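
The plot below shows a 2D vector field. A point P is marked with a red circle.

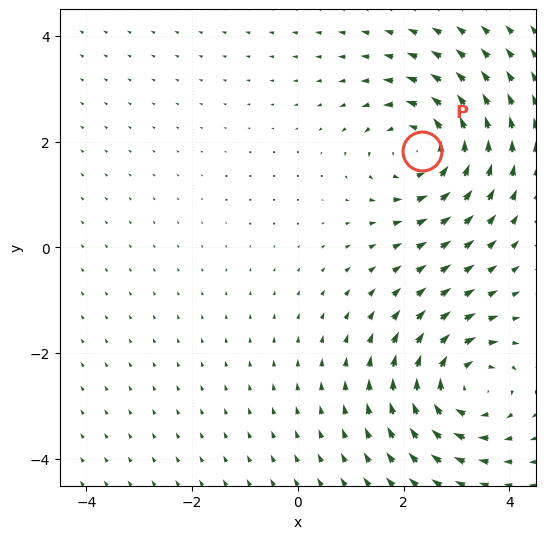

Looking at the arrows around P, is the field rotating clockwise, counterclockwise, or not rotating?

counterclockwise

Near P at (2.3, 1.8) the arrows circulate counterclockwise. The curl (z-component) there is about +5; positive curl means counterclockwise rotation.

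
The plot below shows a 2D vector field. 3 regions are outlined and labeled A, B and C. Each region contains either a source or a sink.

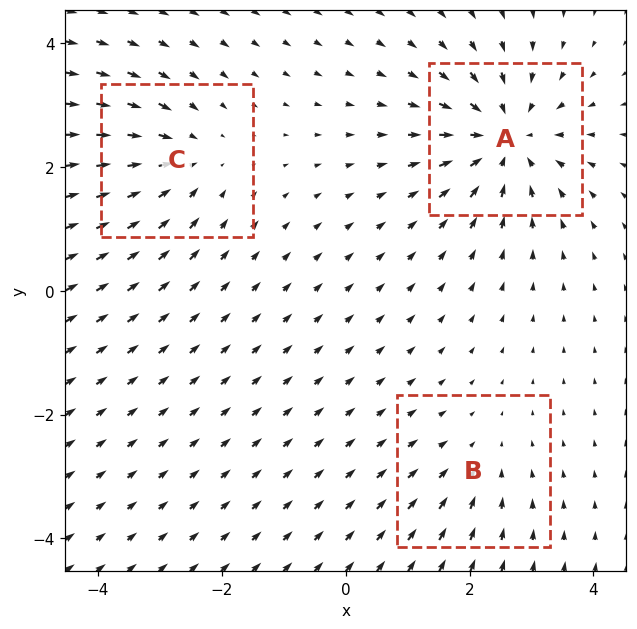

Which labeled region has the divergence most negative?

A

Divergence at each region's feature centre — A: about -5, B: about -2, C: about -3. Region A is most negative.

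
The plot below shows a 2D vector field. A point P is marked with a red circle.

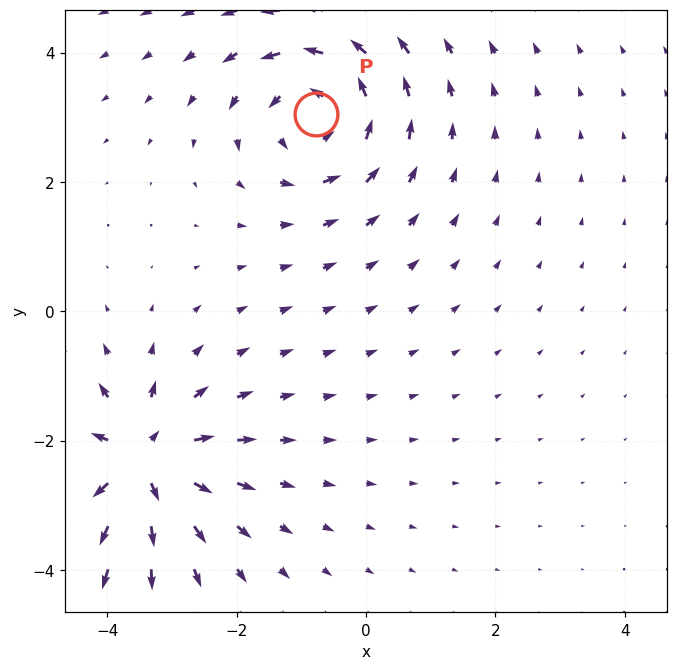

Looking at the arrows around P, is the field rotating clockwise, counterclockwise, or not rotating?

Near P at (-0.8, 3.0) the arrows circulate counterclockwise. The curl (z-component) there is about +5; positive curl means counterclockwise rotation.

counterclockwise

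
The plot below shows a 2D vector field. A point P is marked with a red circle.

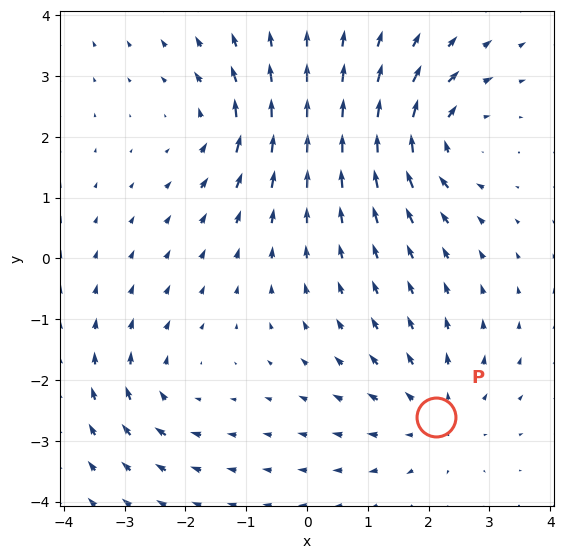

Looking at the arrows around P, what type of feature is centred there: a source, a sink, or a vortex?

At P (2.1, -2.6) the arrows spread outward. Divergence about +3, curl ≈0 — positive divergence with near-zero curl is a source.

source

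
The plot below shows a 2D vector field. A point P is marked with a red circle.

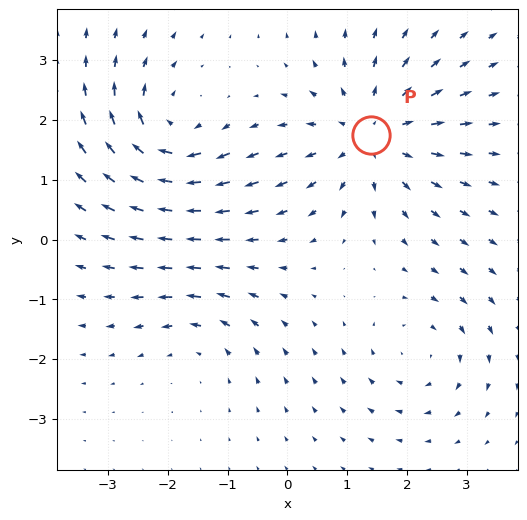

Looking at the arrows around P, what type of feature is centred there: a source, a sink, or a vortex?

source

At P (1.4, 1.8) the arrows spread outward. Divergence about +5, curl ≈0 — positive divergence with near-zero curl is a source.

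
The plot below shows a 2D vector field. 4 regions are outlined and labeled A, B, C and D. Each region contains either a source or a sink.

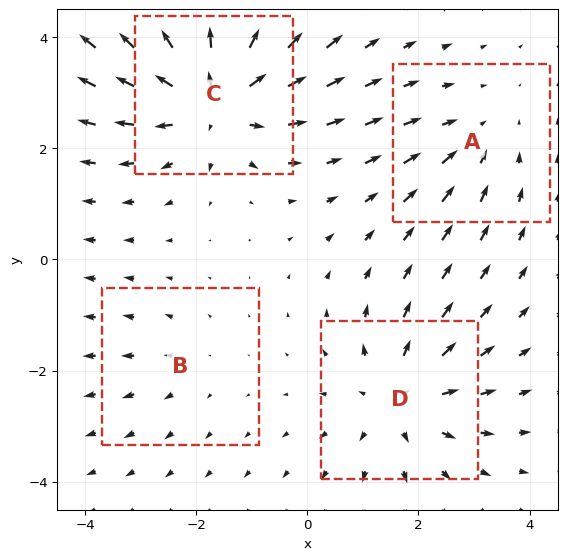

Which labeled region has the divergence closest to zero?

B

Divergence at each region's feature centre — A: about -3, B: about +2, C: about +6, D: about +4. Region B is closest to zero.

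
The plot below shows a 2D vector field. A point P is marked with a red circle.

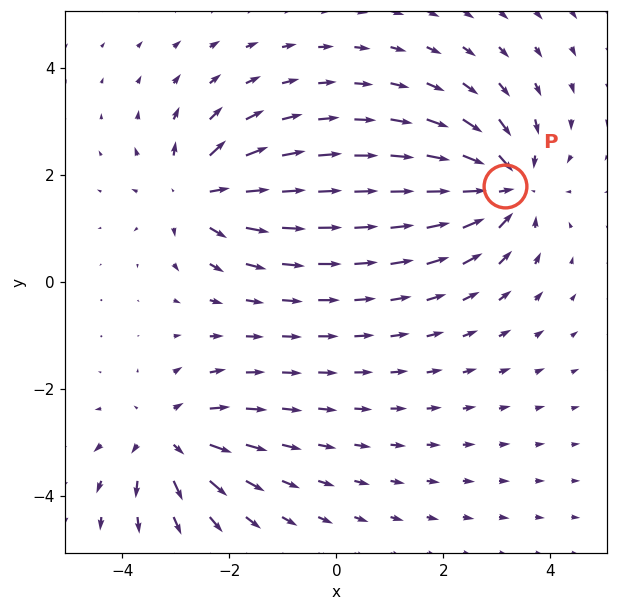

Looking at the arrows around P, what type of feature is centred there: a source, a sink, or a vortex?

At P (3.2, 1.8) the arrows converge inward. Divergence about -4, curl ≈0 — negative divergence with near-zero curl is a sink.

sink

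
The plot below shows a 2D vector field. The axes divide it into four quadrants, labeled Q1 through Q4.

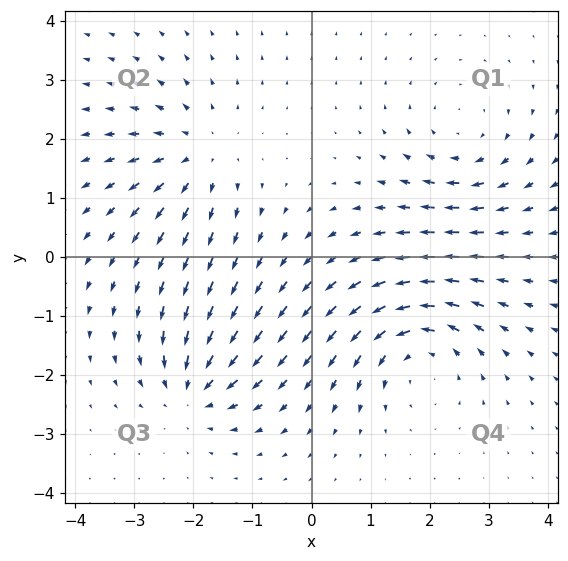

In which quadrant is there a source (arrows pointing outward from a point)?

The source sits at approximately (-1.9, 1.7), which lies in quadrant Q2. The divergence there is about +4, positive as expected for a source.

Q2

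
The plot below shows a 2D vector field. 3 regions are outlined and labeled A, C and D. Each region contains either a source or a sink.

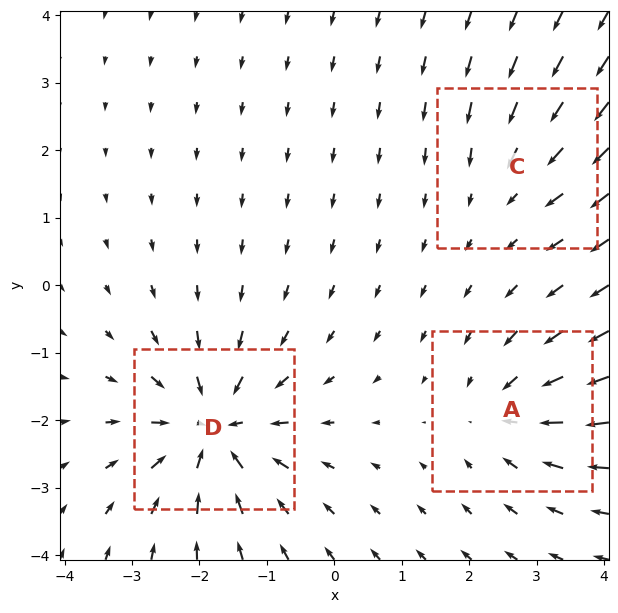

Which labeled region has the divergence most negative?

Divergence at each region's feature centre — A: about -4, C: about -2, D: about -6. Region D is most negative.

D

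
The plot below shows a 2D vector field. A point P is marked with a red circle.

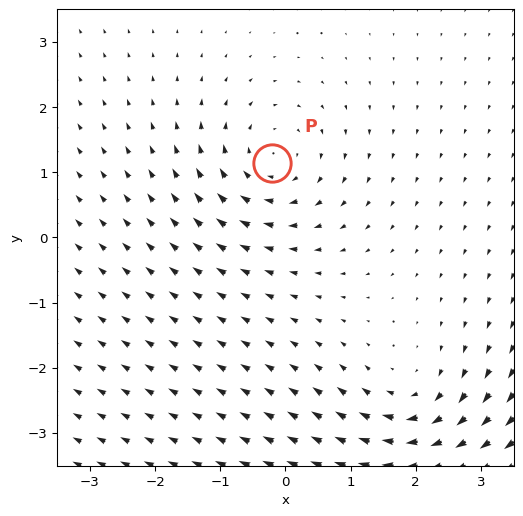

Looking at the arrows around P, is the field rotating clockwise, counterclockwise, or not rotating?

Near P at (-0.2, 1.1) the arrows circulate clockwise. The curl (z-component) there is about -4; negative curl means clockwise rotation.

clockwise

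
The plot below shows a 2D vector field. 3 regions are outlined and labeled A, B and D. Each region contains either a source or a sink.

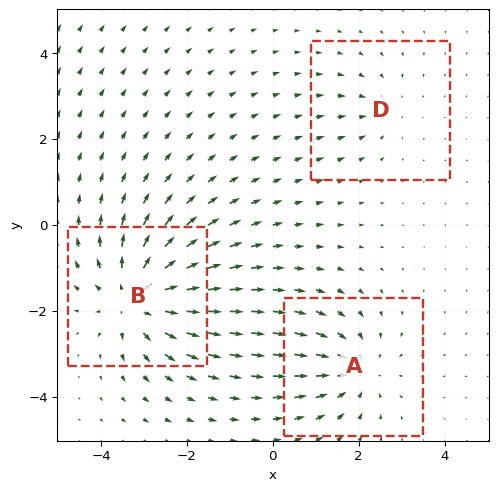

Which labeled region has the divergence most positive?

B

Divergence at each region's feature centre — A: about -3, B: about +5, D: about -2. Region B is most positive.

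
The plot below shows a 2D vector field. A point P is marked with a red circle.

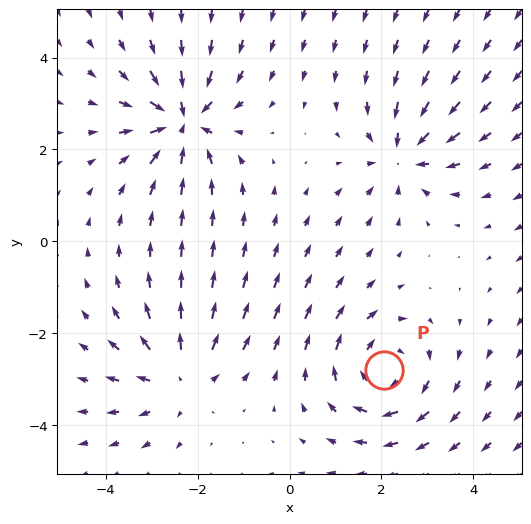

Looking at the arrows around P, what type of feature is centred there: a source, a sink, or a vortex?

At P (2.1, -2.8) the arrows circulate clockwise. Divergence ≈0, curl about -4 — near-zero divergence with nonzero curl is a vortex.

vortex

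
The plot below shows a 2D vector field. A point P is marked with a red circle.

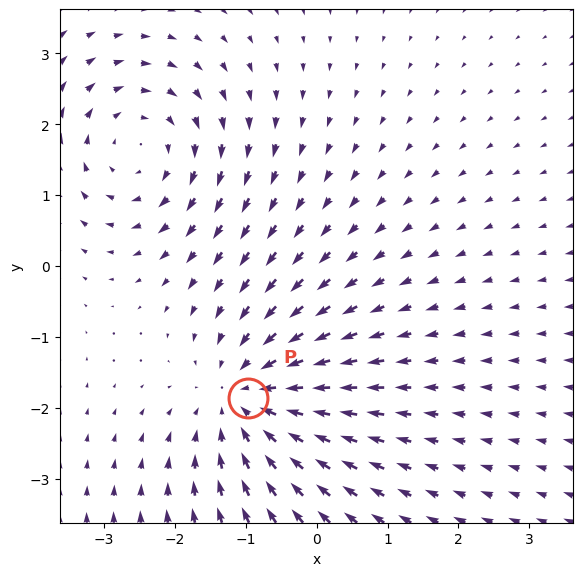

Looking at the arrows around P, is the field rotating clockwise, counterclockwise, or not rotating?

Near P at (-1.0, -1.9) the arrows show no circulation. The curl there is ≈0.

not rotating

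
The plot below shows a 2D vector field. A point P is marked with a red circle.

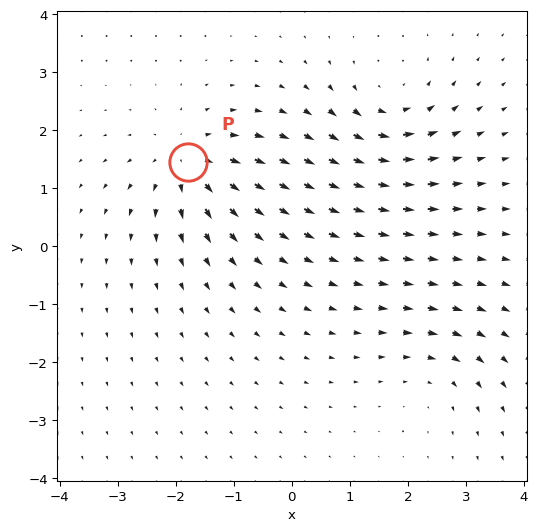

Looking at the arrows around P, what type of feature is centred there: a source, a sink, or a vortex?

source

At P (-1.8, 1.4) the arrows spread outward. Divergence about +6, curl ≈0 — positive divergence with near-zero curl is a source.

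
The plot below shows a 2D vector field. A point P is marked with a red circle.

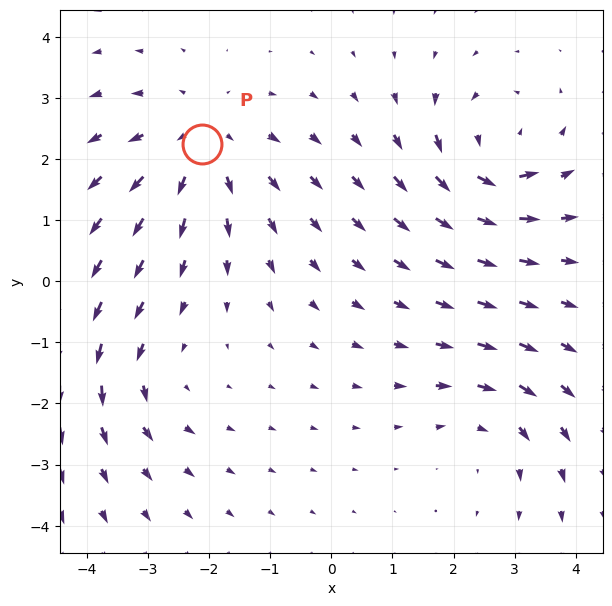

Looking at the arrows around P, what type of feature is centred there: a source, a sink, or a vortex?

source

At P (-2.1, 2.3) the arrows spread outward. Divergence about +4, curl ≈0 — positive divergence with near-zero curl is a source.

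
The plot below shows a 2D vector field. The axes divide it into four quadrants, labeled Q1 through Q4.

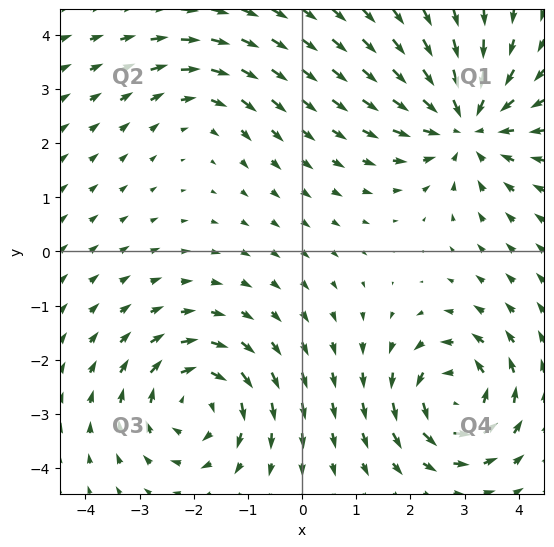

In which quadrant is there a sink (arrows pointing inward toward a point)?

The sink sits at approximately (3.0, 2.3), which lies in quadrant Q1. The divergence there is about -4, negative as expected for a sink.

Q1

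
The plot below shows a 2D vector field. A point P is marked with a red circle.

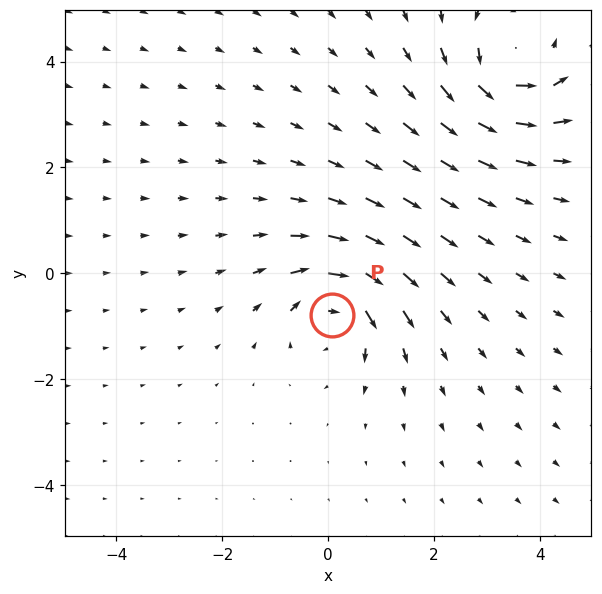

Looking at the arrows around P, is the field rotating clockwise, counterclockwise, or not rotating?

Near P at (0.1, -0.8) the arrows circulate clockwise. The curl (z-component) there is about -6; negative curl means clockwise rotation.

clockwise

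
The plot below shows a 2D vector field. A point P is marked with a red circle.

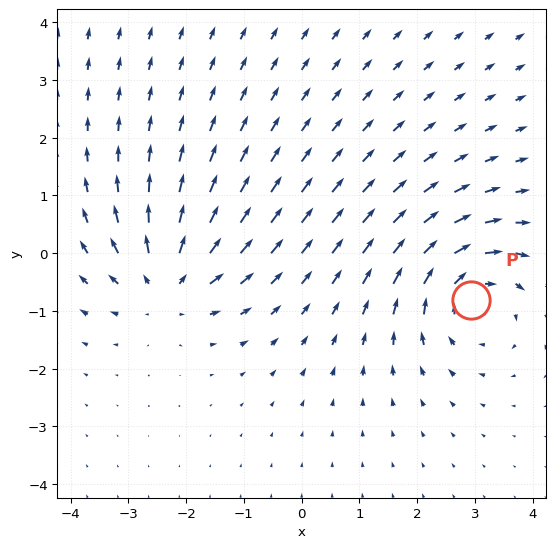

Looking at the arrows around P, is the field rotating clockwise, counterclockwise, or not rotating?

Near P at (2.9, -0.8) the arrows circulate clockwise. The curl (z-component) there is about -3; negative curl means clockwise rotation.

clockwise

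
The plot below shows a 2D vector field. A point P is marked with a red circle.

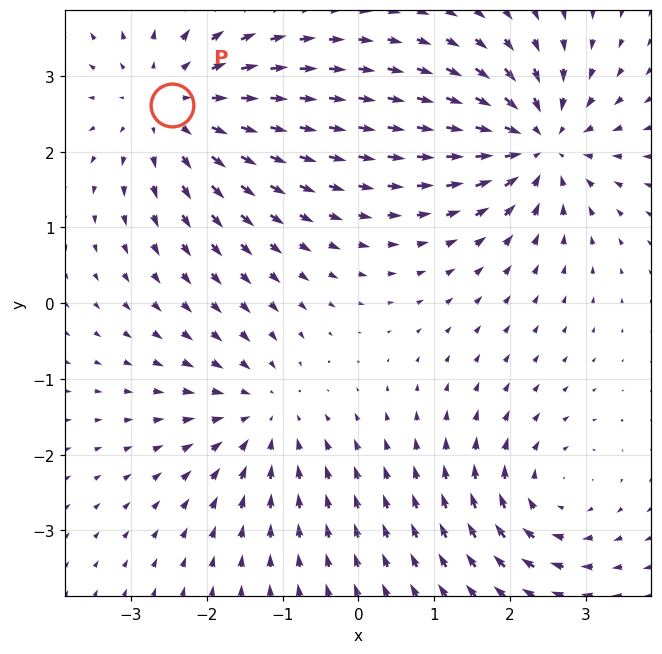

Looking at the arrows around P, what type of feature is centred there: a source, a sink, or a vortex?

At P (-2.5, 2.6) the arrows spread outward. Divergence about +4, curl ≈0 — positive divergence with near-zero curl is a source.

source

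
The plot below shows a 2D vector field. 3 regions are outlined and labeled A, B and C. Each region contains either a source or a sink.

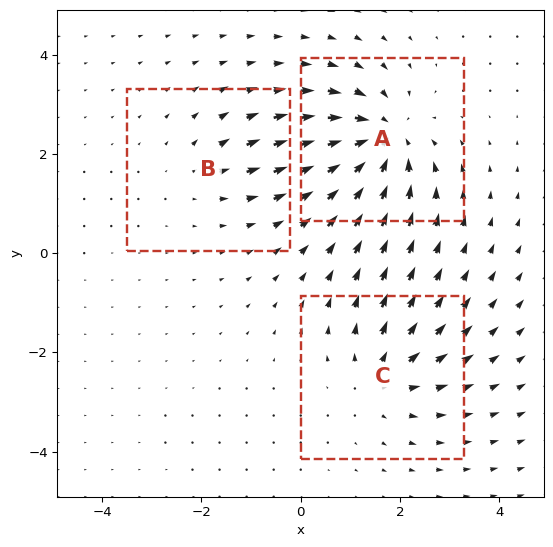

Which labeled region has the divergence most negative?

A

Divergence at each region's feature centre — A: about -5, B: about +2, C: about +4. Region A is most negative.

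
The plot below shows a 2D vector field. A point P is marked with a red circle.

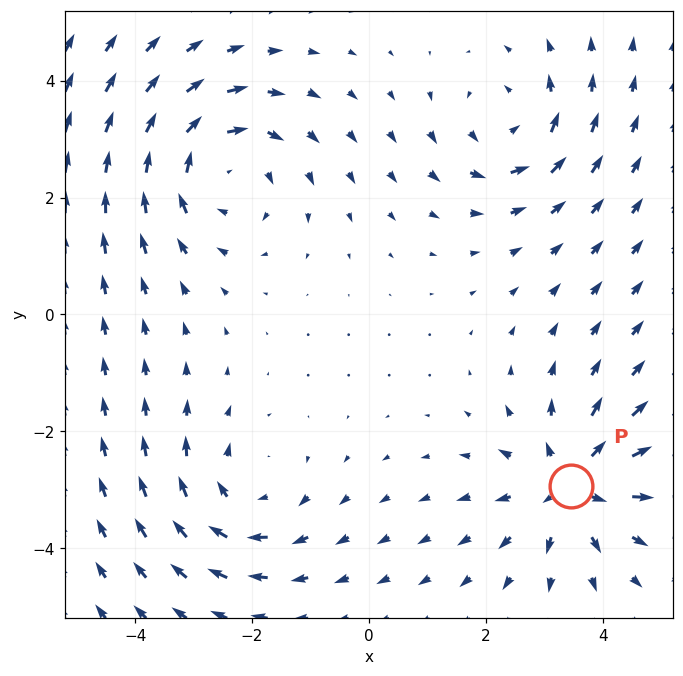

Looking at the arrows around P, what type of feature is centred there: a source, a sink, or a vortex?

At P (3.5, -2.9) the arrows spread outward. Divergence about +4, curl ≈0 — positive divergence with near-zero curl is a source.

source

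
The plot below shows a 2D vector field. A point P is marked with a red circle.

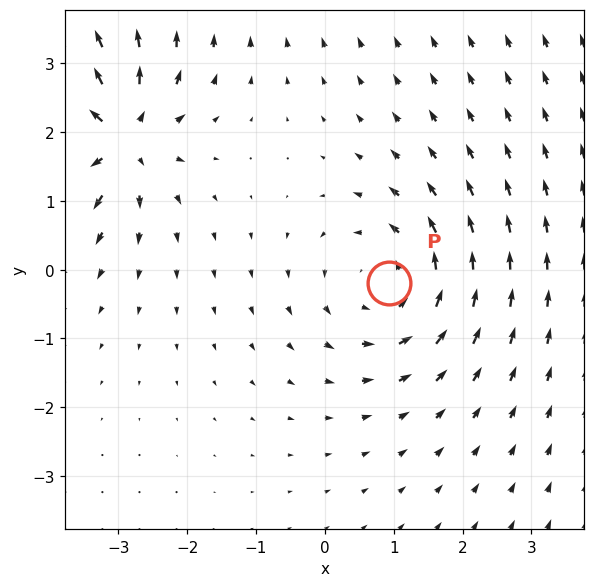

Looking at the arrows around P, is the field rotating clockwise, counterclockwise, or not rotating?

counterclockwise

Near P at (0.9, -0.2) the arrows circulate counterclockwise. The curl (z-component) there is about +3; positive curl means counterclockwise rotation.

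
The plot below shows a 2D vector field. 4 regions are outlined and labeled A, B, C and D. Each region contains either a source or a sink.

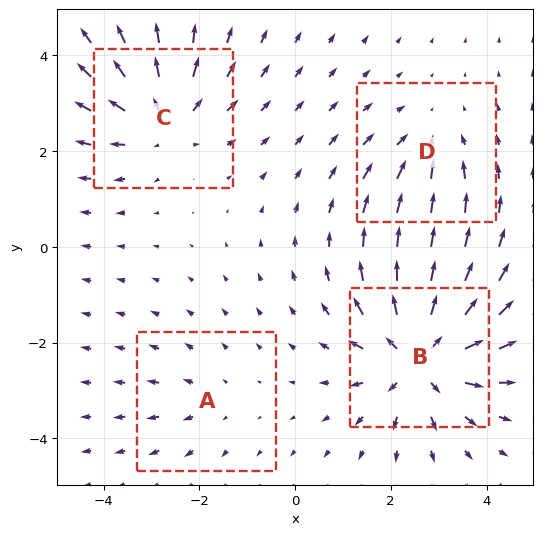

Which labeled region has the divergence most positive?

B

Divergence at each region's feature centre — A: about +2, B: about +7, C: about +5, D: about -3. Region B is most positive.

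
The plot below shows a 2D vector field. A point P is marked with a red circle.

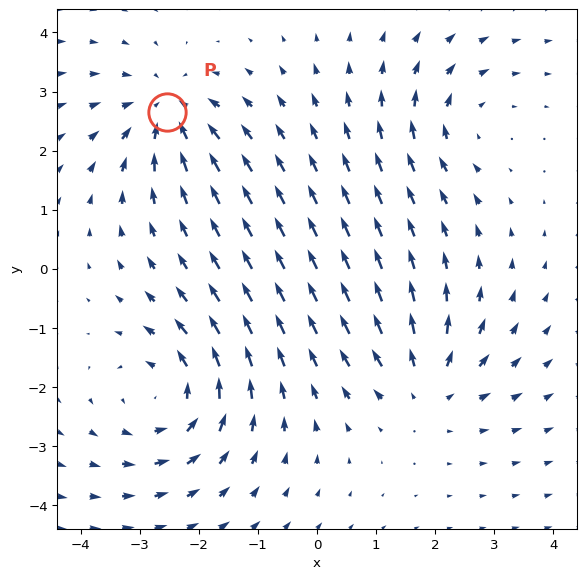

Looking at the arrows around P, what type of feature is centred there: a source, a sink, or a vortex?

sink

At P (-2.5, 2.7) the arrows converge inward. Divergence about -5, curl ≈0 — negative divergence with near-zero curl is a sink.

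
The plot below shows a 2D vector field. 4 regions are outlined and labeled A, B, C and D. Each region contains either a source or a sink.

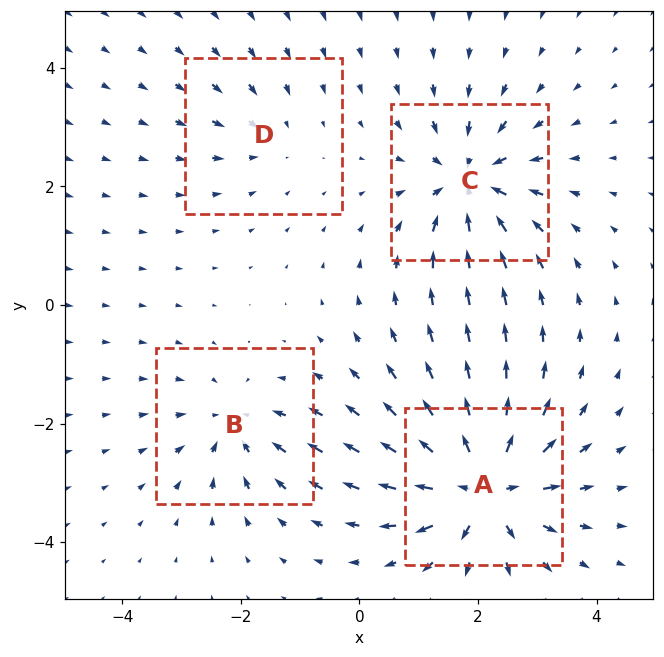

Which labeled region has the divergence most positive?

A

Divergence at each region's feature centre — A: about +8, B: about -4, C: about -6, D: about -3. Region A is most positive.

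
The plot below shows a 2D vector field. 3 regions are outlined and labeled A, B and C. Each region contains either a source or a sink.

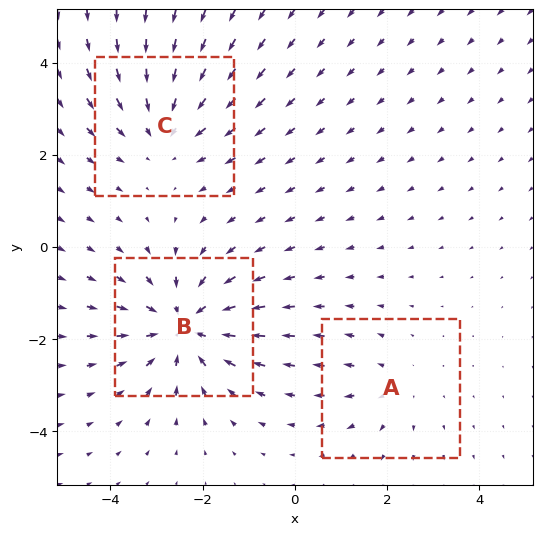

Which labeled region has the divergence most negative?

B

Divergence at each region's feature centre — A: about +2, B: about -4, C: about -3. Region B is most negative.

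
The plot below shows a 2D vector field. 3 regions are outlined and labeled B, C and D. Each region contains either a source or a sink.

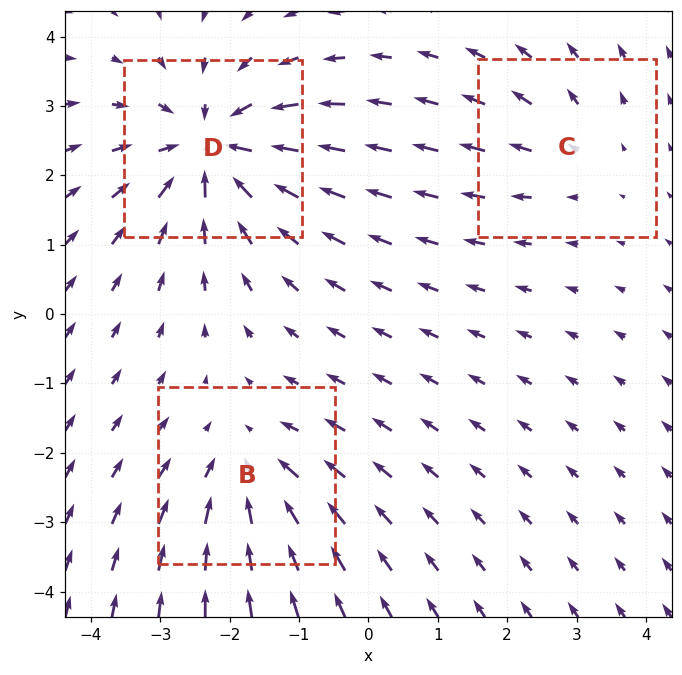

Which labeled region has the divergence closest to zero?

Divergence at each region's feature centre — B: about -3, C: about +2, D: about -5. Region C is closest to zero.

C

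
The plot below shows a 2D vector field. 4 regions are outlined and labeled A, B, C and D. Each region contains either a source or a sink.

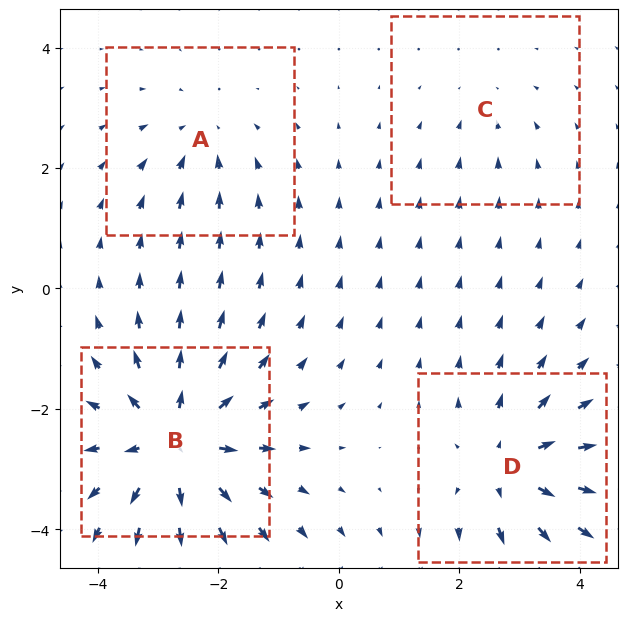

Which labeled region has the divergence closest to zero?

Divergence at each region's feature centre — A: about -3, B: about +7, C: about -2, D: about +5. Region C is closest to zero.

C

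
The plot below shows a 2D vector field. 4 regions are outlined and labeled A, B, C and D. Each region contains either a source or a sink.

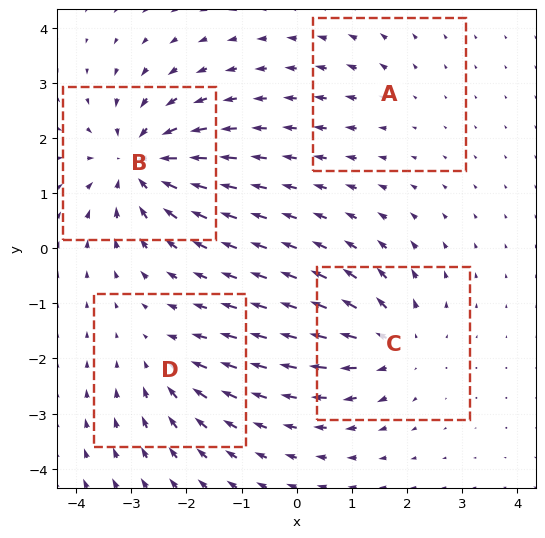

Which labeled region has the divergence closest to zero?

Divergence at each region's feature centre — A: about +2, B: about -7, C: about +5, D: about -4. Region A is closest to zero.

A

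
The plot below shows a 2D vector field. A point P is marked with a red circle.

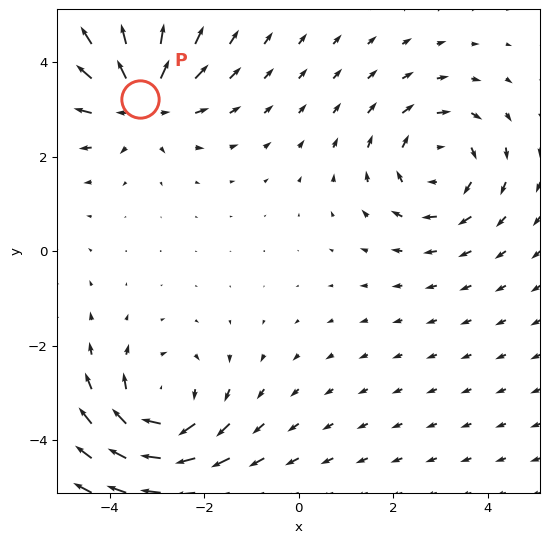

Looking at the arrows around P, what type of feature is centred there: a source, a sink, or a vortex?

source

At P (-3.4, 3.2) the arrows spread outward. Divergence about +3, curl ≈0 — positive divergence with near-zero curl is a source.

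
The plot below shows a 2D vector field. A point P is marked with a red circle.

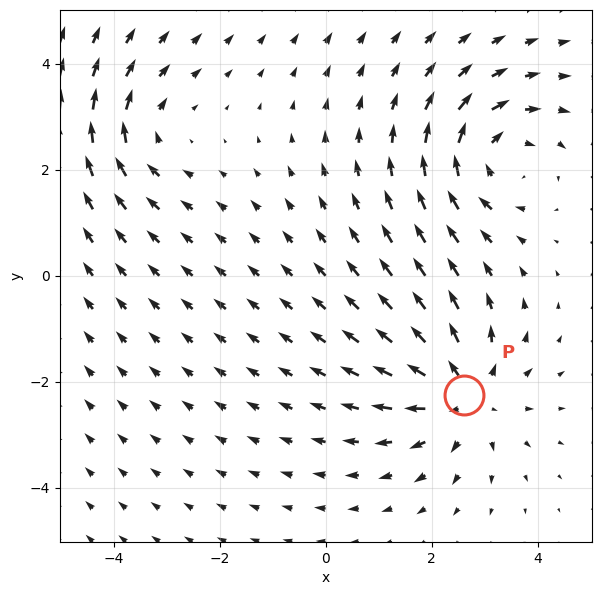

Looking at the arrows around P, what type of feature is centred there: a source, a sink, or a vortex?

At P (2.6, -2.3) the arrows spread outward. Divergence about +5, curl ≈0 — positive divergence with near-zero curl is a source.

source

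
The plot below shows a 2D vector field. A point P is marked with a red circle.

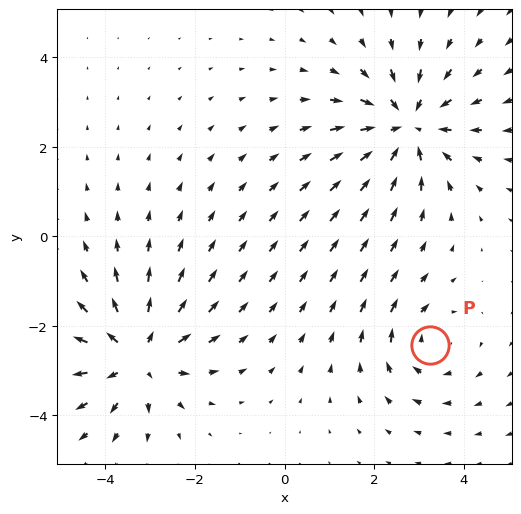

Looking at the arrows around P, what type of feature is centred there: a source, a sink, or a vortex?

vortex

At P (3.3, -2.4) the arrows circulate clockwise. Divergence ≈0, curl about -3 — near-zero divergence with nonzero curl is a vortex.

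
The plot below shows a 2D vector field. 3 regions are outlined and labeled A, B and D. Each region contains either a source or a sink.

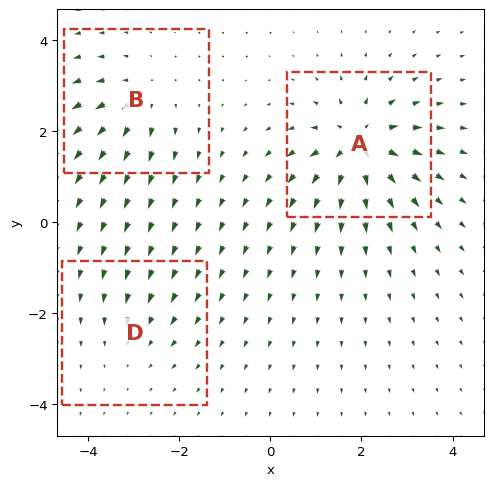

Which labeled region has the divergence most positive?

A

Divergence at each region's feature centre — A: about +6, B: about +4, D: about -2. Region A is most positive.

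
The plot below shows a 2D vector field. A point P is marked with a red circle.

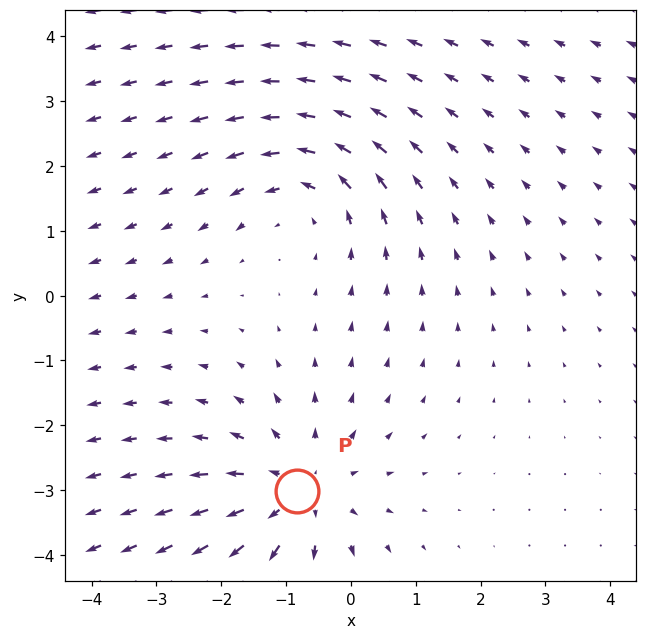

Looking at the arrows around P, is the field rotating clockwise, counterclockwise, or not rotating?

not rotating

Near P at (-0.8, -3.0) the arrows show no circulation. The curl there is ≈0.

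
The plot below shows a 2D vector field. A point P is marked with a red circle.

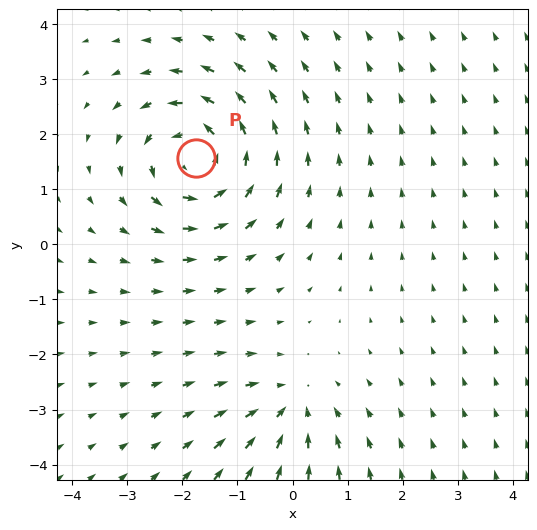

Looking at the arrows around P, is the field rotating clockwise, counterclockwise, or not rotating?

Near P at (-1.8, 1.6) the arrows circulate counterclockwise. The curl (z-component) there is about +5; positive curl means counterclockwise rotation.

counterclockwise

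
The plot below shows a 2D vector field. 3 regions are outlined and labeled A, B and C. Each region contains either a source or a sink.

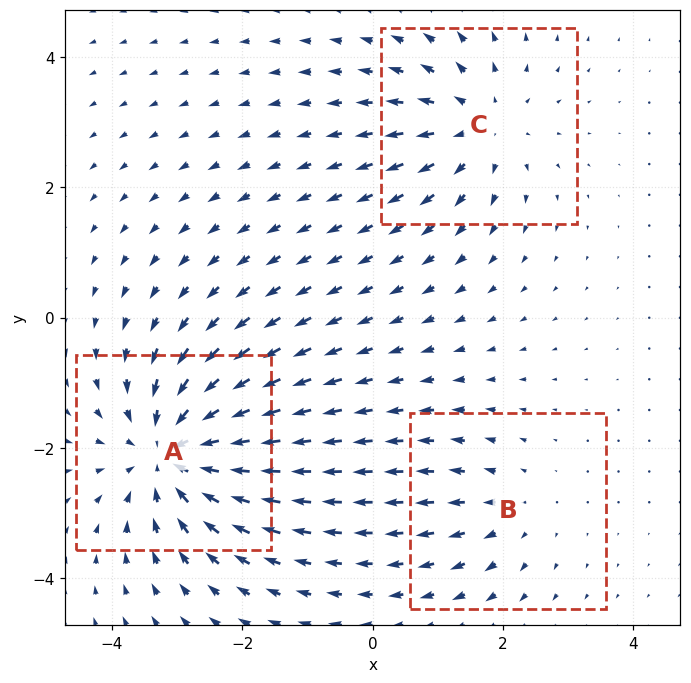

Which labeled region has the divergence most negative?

A

Divergence at each region's feature centre — A: about -5, B: about +2, C: about +3. Region A is most negative.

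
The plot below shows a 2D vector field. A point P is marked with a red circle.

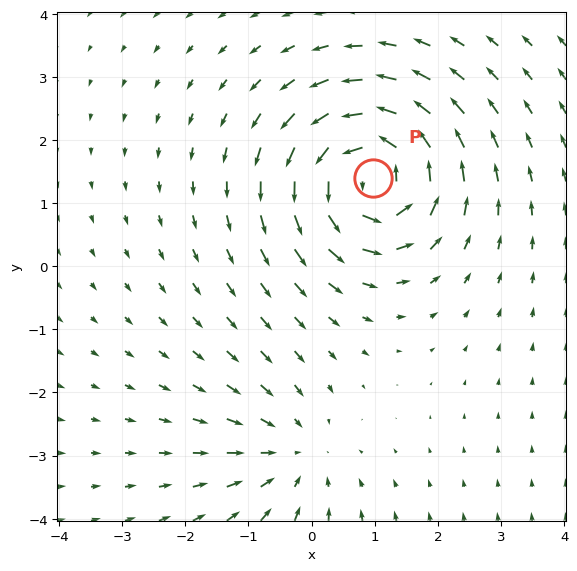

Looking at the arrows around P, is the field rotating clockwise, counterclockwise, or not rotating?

counterclockwise

Near P at (1.0, 1.4) the arrows circulate counterclockwise. The curl (z-component) there is about +6; positive curl means counterclockwise rotation.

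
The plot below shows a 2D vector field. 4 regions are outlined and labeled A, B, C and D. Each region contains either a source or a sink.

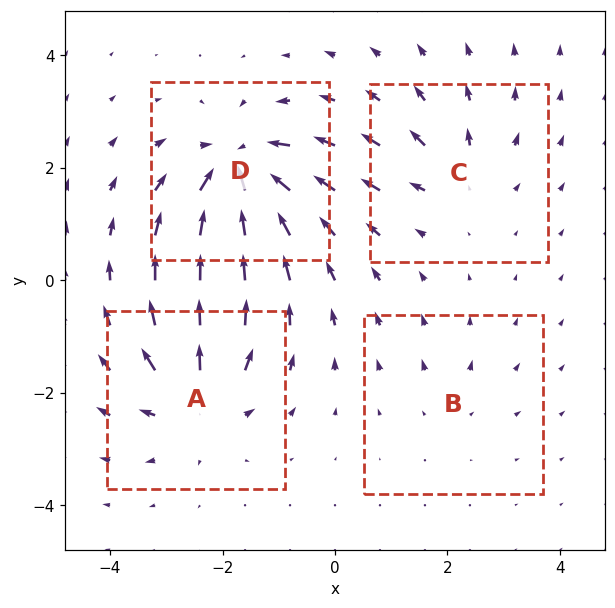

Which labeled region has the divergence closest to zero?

B

Divergence at each region's feature centre — A: about +6, B: about +2, C: about +4, D: about -8. Region B is closest to zero.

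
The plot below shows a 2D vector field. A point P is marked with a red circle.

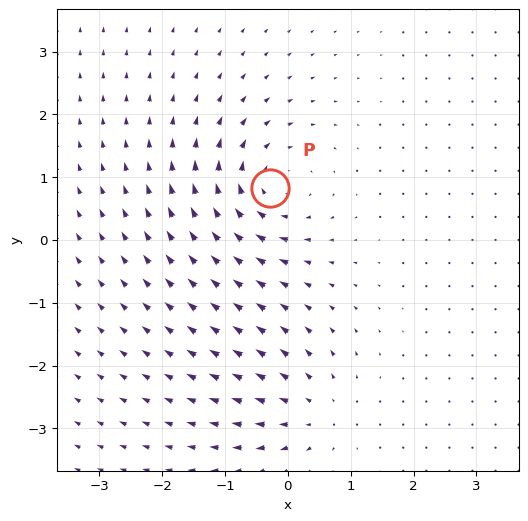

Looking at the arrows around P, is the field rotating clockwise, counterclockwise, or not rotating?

clockwise

Near P at (-0.3, 0.8) the arrows circulate clockwise. The curl (z-component) there is about -5; negative curl means clockwise rotation.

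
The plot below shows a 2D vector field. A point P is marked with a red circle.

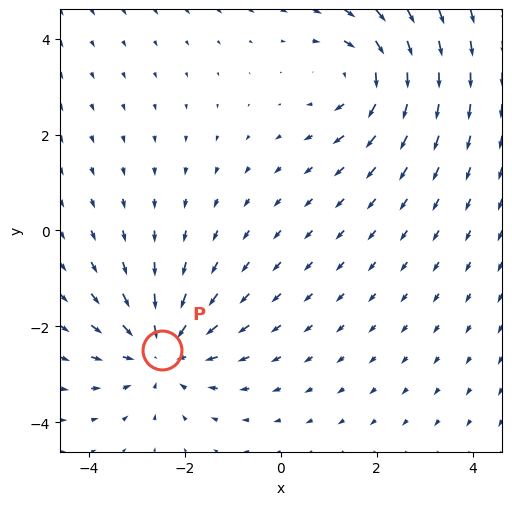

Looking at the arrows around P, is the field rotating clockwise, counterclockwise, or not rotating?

Near P at (-2.5, -2.5) the arrows show no circulation. The curl there is ≈0.

not rotating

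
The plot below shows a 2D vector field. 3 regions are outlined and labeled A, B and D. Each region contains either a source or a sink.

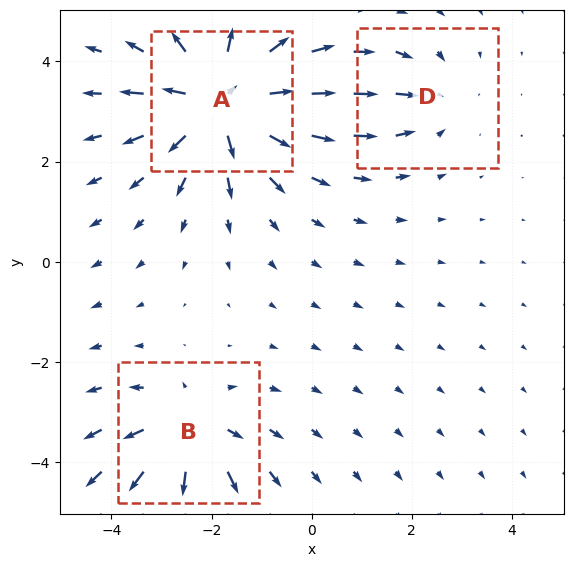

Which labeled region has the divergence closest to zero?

Divergence at each region's feature centre — A: about +6, B: about +4, D: about -2. Region D is closest to zero.

D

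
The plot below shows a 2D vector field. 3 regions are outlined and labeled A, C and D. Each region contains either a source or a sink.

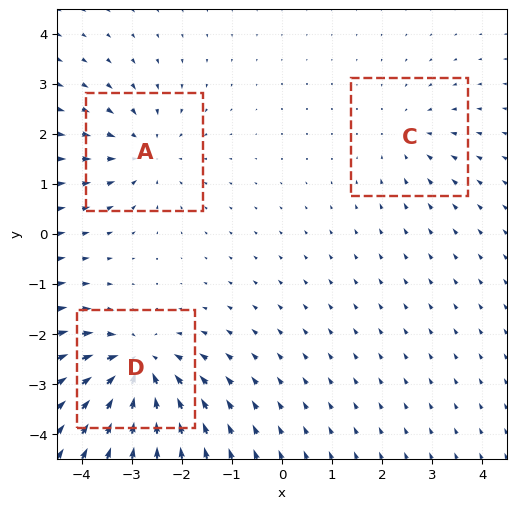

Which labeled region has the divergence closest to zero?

Divergence at each region's feature centre — A: about -3, C: about -2, D: about -5. Region C is closest to zero.

C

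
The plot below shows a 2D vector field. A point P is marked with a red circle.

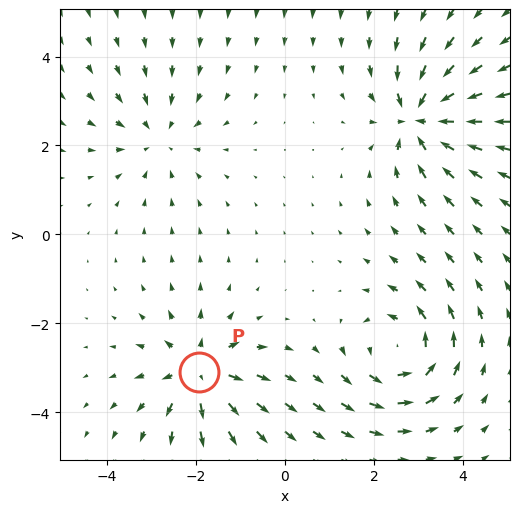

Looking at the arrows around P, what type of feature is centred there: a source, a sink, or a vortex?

At P (-1.9, -3.1) the arrows spread outward. Divergence about +4, curl ≈0 — positive divergence with near-zero curl is a source.

source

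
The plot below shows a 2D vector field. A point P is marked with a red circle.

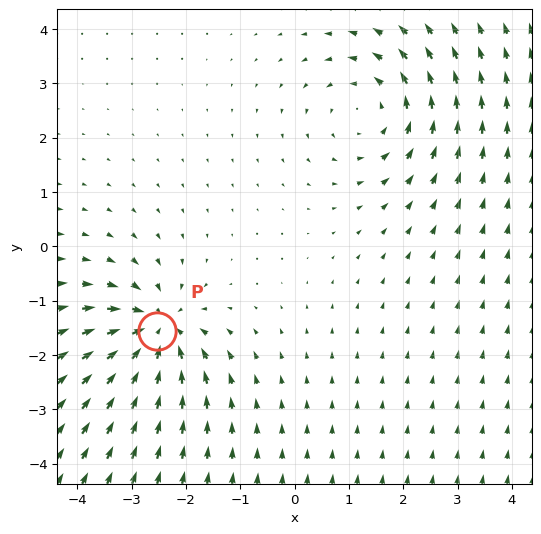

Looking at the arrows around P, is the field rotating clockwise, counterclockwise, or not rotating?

Near P at (-2.5, -1.6) the arrows show no circulation. The curl there is ≈0.

not rotating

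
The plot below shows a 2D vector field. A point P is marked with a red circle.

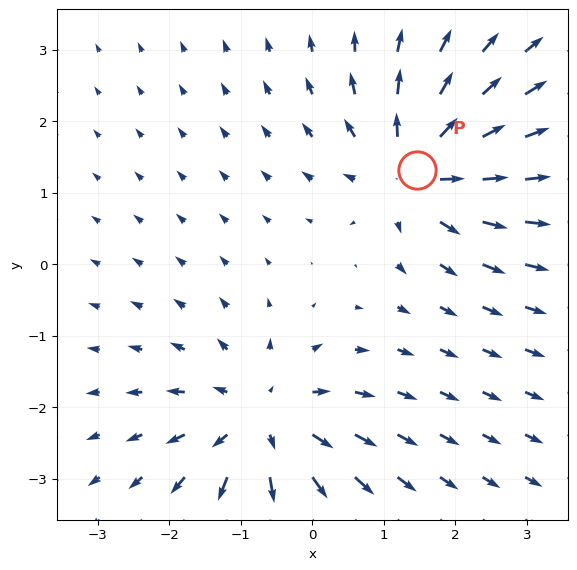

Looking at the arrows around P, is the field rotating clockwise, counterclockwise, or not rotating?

Near P at (1.5, 1.3) the arrows show no circulation. The curl there is ≈0.

not rotating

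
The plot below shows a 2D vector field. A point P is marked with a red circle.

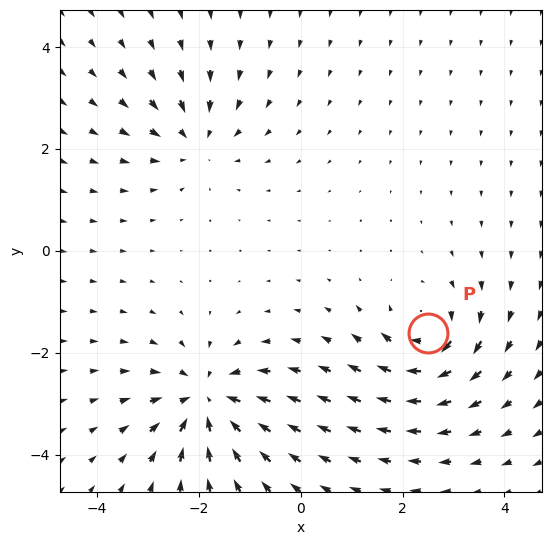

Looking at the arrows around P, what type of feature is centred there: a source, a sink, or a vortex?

At P (2.5, -1.6) the arrows circulate clockwise. Divergence ≈0, curl about -5 — near-zero divergence with nonzero curl is a vortex.

vortex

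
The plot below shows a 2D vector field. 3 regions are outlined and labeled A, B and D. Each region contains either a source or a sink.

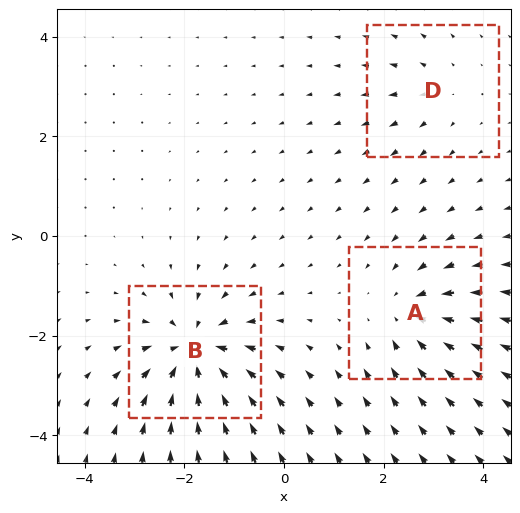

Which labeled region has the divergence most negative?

B

Divergence at each region's feature centre — A: about -4, B: about -6, D: about +2. Region B is most negative.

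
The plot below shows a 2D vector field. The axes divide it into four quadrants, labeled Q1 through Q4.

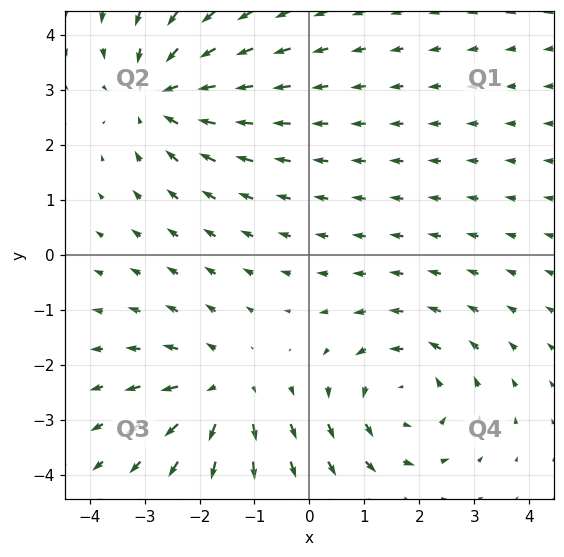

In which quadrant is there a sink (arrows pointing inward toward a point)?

Q2

The sink sits at approximately (-2.7, 2.9), which lies in quadrant Q2. The divergence there is about -3, negative as expected for a sink.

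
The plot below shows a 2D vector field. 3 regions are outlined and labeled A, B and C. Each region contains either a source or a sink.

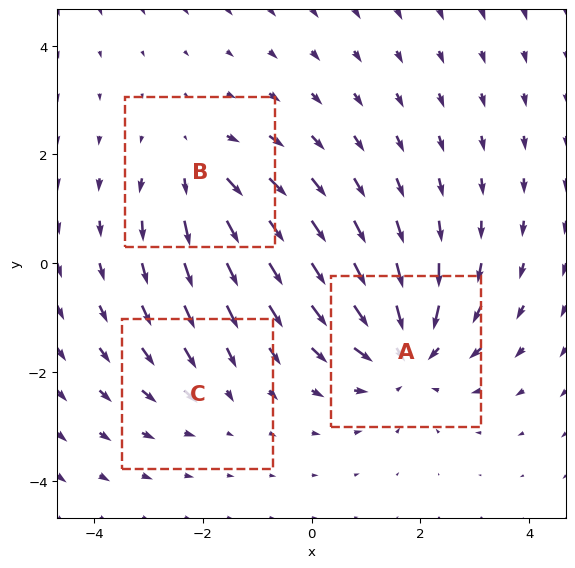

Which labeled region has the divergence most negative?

Divergence at each region's feature centre — A: about -4, B: about +3, C: about -2. Region A is most negative.

A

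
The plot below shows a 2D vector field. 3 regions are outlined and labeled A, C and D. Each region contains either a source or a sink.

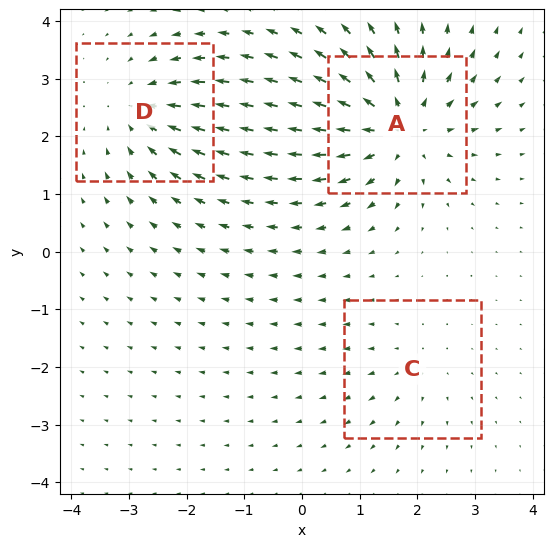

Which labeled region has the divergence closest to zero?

Divergence at each region's feature centre — A: about +5, C: about +2, D: about -3. Region C is closest to zero.

C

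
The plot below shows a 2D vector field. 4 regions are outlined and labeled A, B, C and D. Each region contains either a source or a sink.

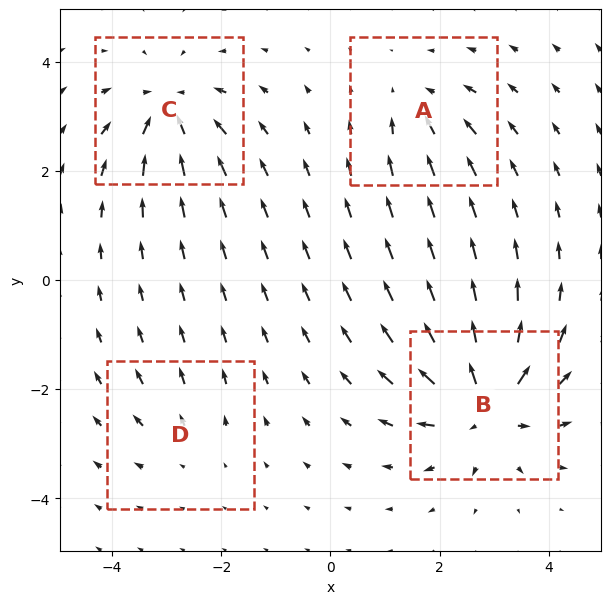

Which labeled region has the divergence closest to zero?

Divergence at each region's feature centre — A: about -4, B: about +8, C: about -6, D: about +2. Region D is closest to zero.

D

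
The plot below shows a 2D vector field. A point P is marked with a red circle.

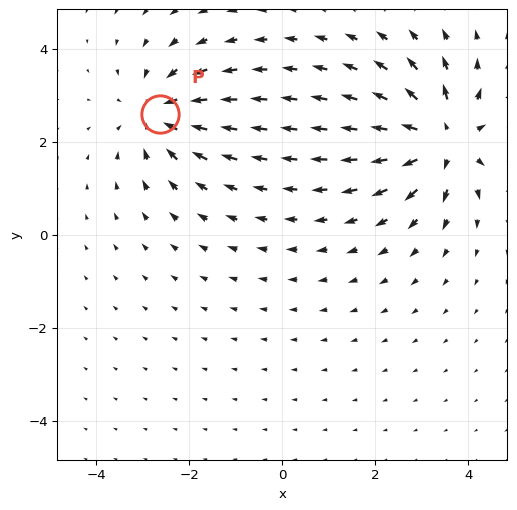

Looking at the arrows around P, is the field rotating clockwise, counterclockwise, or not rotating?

not rotating

Near P at (-2.6, 2.6) the arrows show no circulation. The curl there is ≈0.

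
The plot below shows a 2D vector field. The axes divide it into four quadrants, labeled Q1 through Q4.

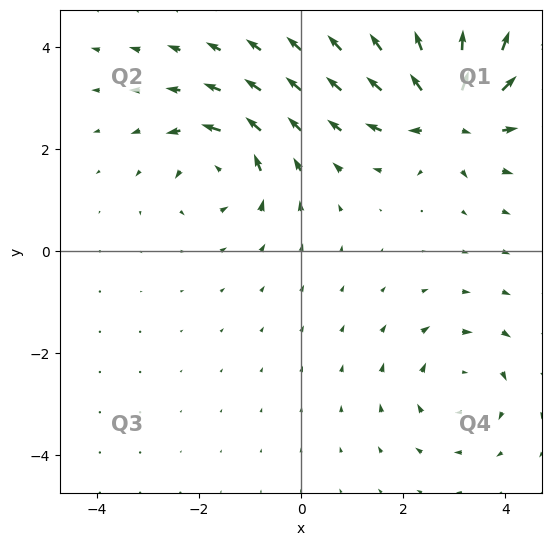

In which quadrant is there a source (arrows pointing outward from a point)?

Q1

The source sits at approximately (2.9, 2.7), which lies in quadrant Q1. The divergence there is about +6, positive as expected for a source.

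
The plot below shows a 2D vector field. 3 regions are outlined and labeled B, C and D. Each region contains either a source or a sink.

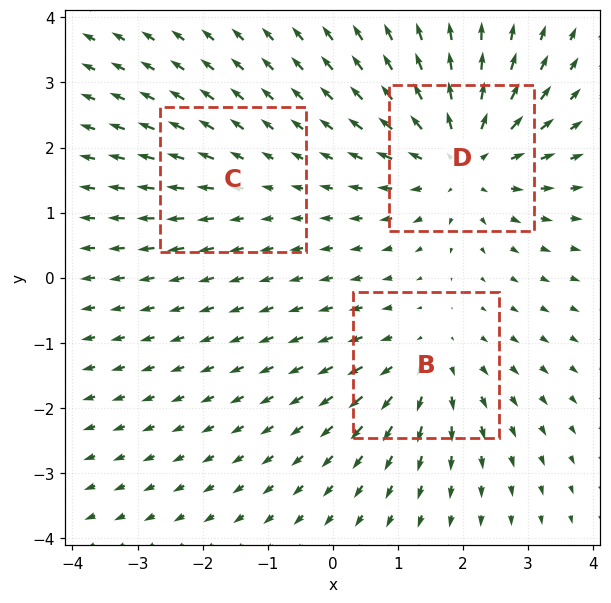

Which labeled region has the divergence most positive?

D

Divergence at each region's feature centre — B: about +3, C: about +2, D: about +5. Region D is most positive.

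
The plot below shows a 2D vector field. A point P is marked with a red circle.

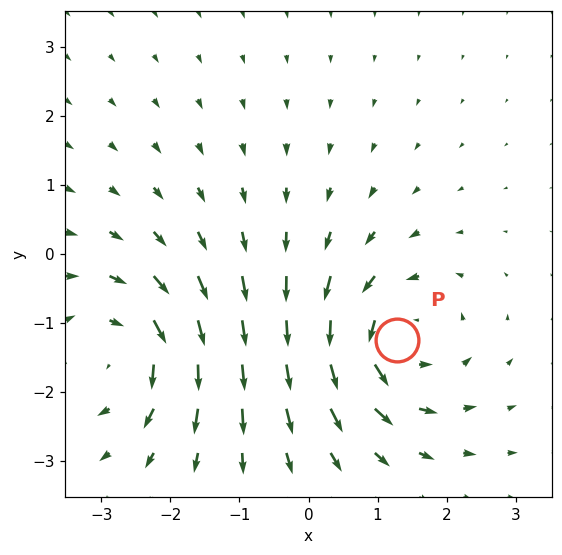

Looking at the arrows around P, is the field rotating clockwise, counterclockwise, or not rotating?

Near P at (1.3, -1.2) the arrows circulate counterclockwise. The curl (z-component) there is about +5; positive curl means counterclockwise rotation.

counterclockwise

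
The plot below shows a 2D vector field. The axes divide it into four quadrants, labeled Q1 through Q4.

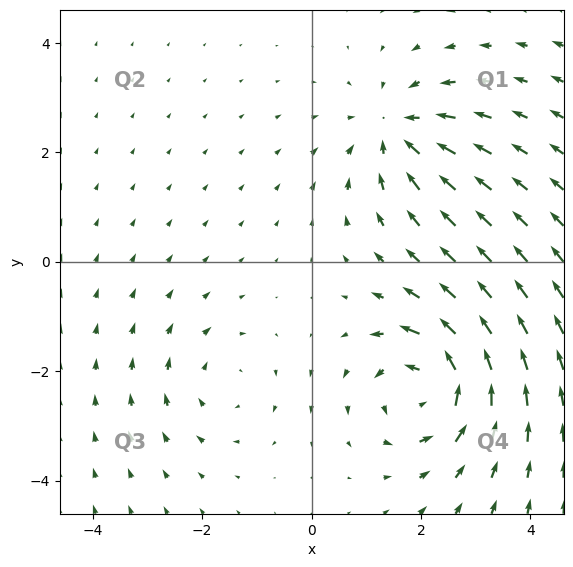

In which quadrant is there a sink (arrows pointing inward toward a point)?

The sink sits at approximately (1.6, 2.4), which lies in quadrant Q1. The divergence there is about -4, negative as expected for a sink.

Q1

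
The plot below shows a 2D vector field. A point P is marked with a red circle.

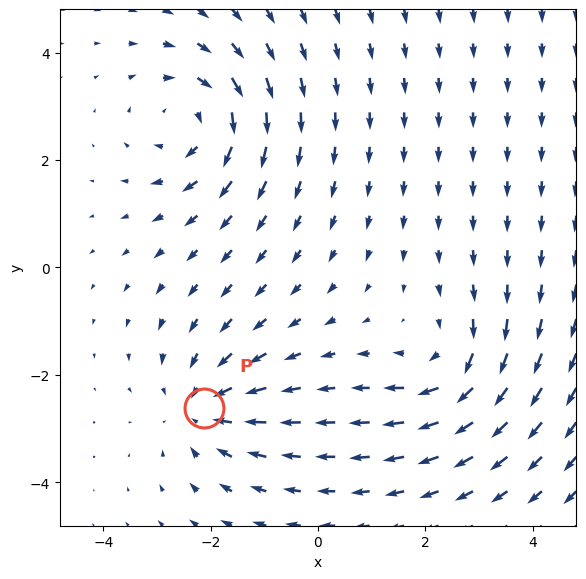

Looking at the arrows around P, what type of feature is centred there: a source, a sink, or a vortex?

At P (-2.1, -2.6) the arrows converge inward. Divergence about -4, curl ≈0 — negative divergence with near-zero curl is a sink.

sink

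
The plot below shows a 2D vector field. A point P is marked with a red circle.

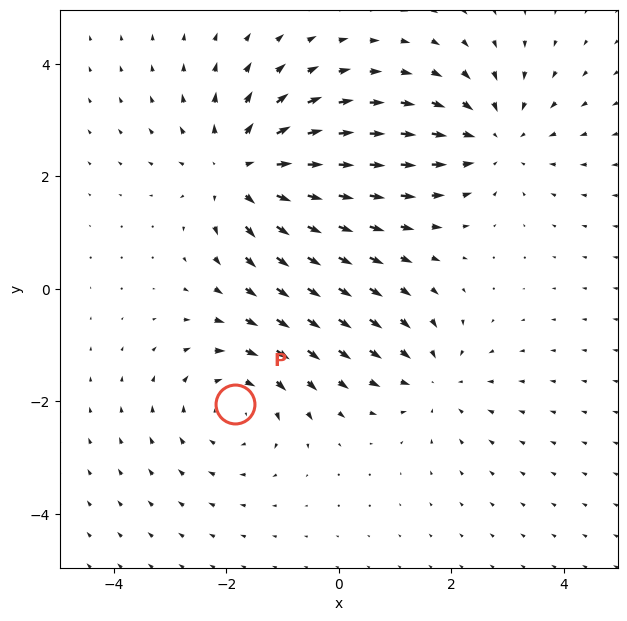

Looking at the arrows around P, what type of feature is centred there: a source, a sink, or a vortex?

At P (-1.9, -2.1) the arrows circulate clockwise. Divergence ≈0, curl about -3 — near-zero divergence with nonzero curl is a vortex.

vortex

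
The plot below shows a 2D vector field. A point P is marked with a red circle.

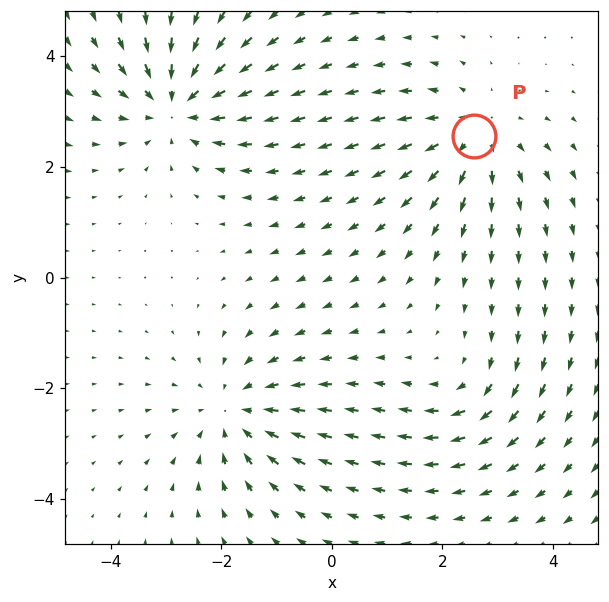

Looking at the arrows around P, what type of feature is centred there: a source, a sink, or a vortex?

source

At P (2.6, 2.6) the arrows spread outward. Divergence about +4, curl ≈0 — positive divergence with near-zero curl is a source.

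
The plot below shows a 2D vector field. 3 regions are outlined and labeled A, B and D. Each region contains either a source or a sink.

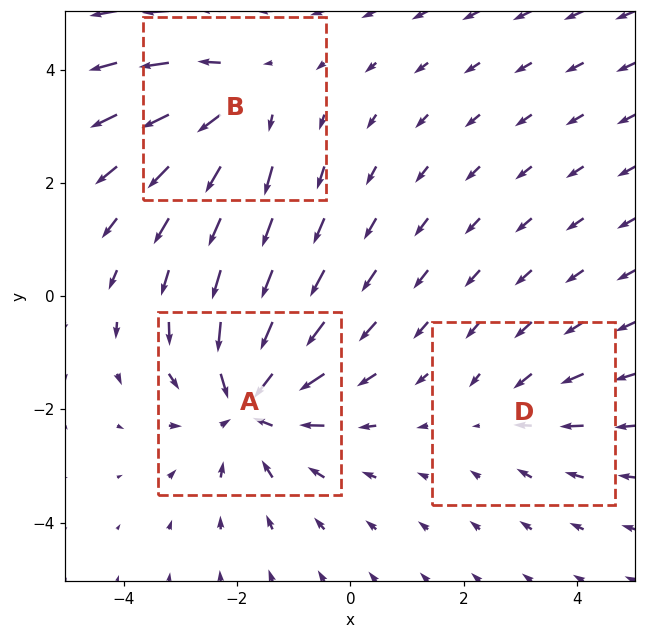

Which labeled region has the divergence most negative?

Divergence at each region's feature centre — A: about -4, B: about +3, D: about -2. Region A is most negative.

A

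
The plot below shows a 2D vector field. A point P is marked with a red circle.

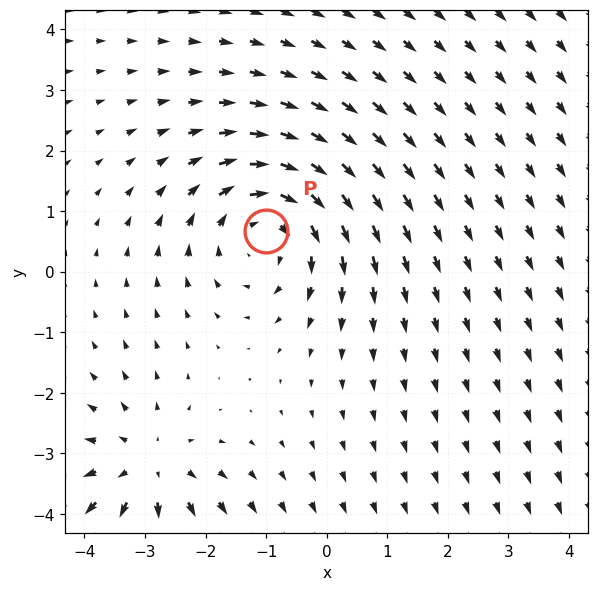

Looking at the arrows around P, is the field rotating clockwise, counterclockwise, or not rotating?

Near P at (-1.0, 0.7) the arrows circulate clockwise. The curl (z-component) there is about -4; negative curl means clockwise rotation.

clockwise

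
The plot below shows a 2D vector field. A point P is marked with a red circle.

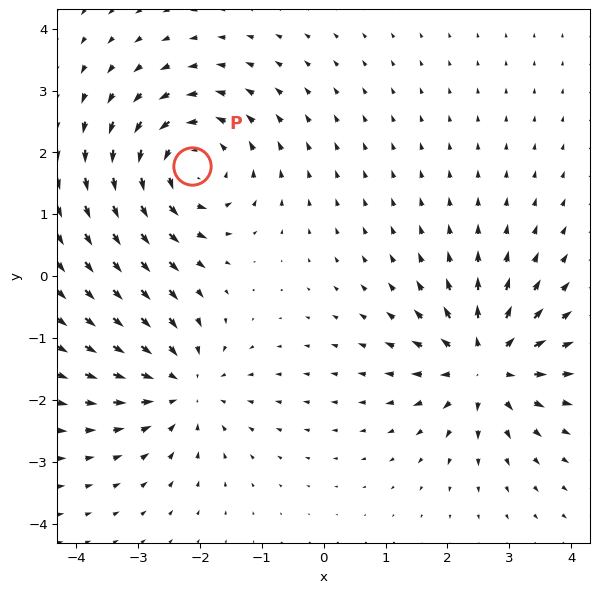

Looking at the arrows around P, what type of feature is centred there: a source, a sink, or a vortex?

At P (-2.1, 1.8) the arrows circulate counterclockwise. Divergence ≈0, curl about +5 — near-zero divergence with nonzero curl is a vortex.

vortex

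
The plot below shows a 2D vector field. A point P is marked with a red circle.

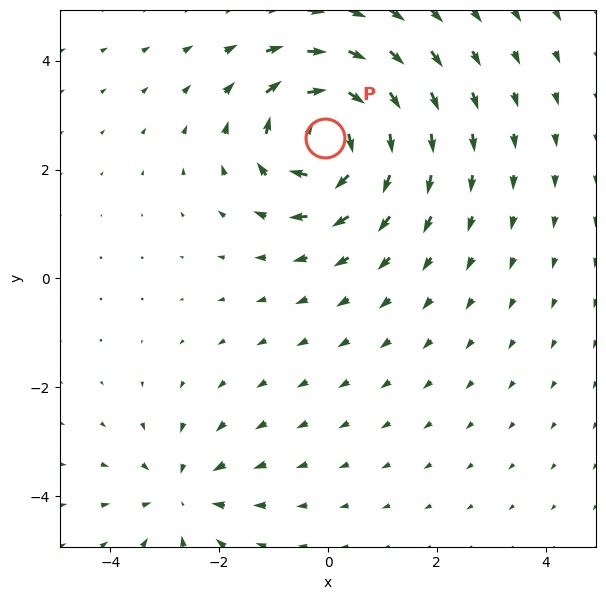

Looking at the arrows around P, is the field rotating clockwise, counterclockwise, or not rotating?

Near P at (-0.1, 2.6) the arrows circulate clockwise. The curl (z-component) there is about -5; negative curl means clockwise rotation.

clockwise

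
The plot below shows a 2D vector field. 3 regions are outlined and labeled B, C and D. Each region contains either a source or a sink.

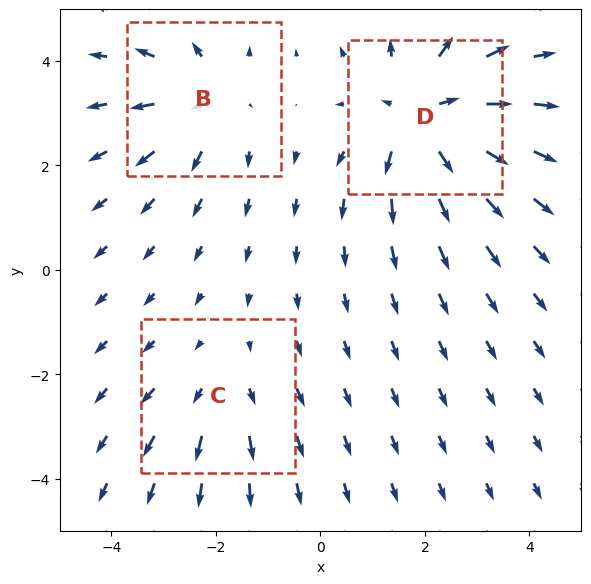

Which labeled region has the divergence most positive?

Divergence at each region's feature centre — B: about +3, C: about +2, D: about +4. Region D is most positive.

D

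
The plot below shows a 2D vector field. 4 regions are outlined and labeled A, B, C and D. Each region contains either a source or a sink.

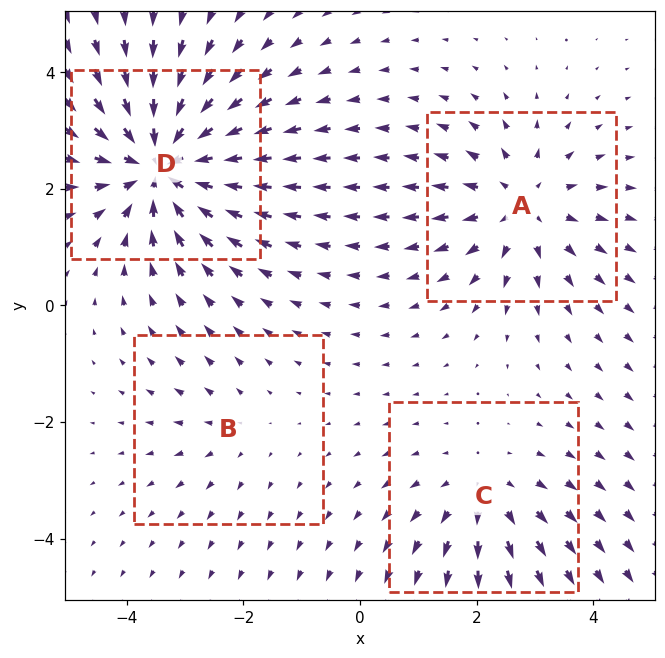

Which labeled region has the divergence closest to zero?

B

Divergence at each region's feature centre — A: about +4, B: about +2, C: about +3, D: about -7. Region B is closest to zero.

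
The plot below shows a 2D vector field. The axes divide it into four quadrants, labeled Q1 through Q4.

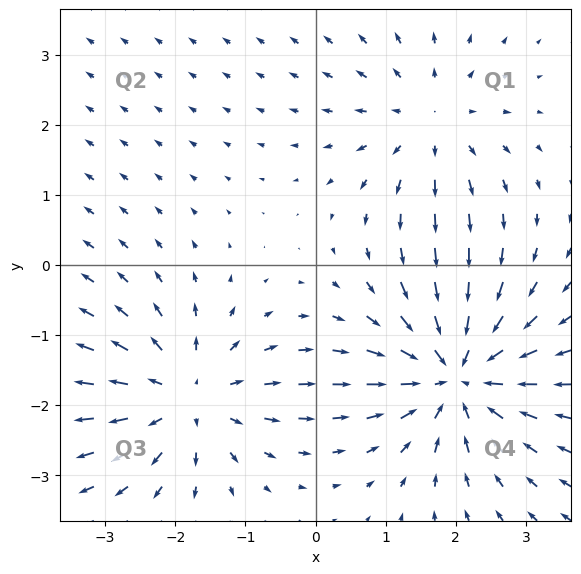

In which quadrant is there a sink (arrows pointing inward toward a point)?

Q4

The sink sits at approximately (2.0, -1.6), which lies in quadrant Q4. The divergence there is about -5, negative as expected for a sink.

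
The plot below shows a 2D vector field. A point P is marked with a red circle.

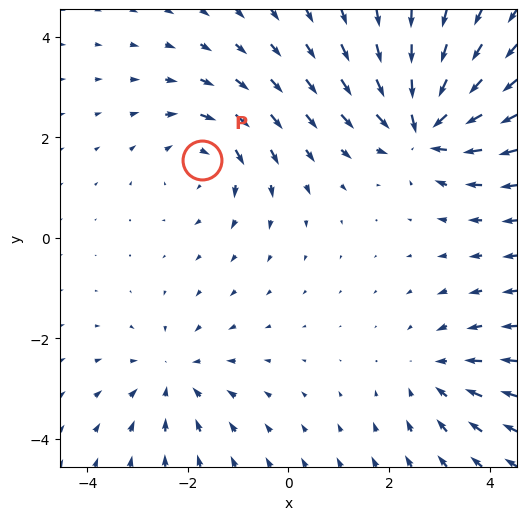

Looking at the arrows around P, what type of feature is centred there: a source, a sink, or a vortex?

At P (-1.7, 1.5) the arrows circulate clockwise. Divergence ≈0, curl about -3 — near-zero divergence with nonzero curl is a vortex.

vortex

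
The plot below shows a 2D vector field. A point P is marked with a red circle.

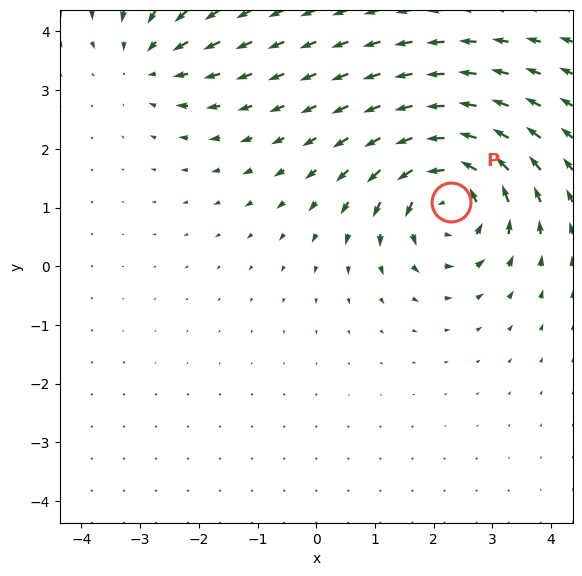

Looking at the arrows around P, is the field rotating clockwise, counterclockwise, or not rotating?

counterclockwise

Near P at (2.3, 1.1) the arrows circulate counterclockwise. The curl (z-component) there is about +5; positive curl means counterclockwise rotation.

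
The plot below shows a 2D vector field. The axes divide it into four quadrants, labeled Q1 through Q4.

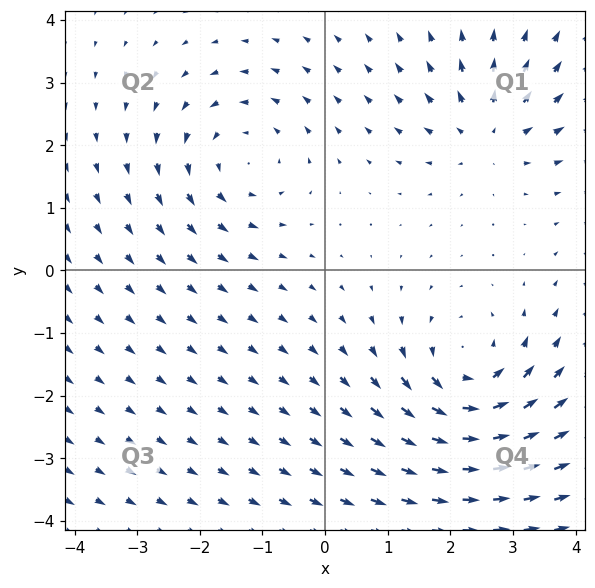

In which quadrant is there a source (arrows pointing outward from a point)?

The source sits at approximately (2.6, 2.2), which lies in quadrant Q1. The divergence there is about +4, positive as expected for a source.

Q1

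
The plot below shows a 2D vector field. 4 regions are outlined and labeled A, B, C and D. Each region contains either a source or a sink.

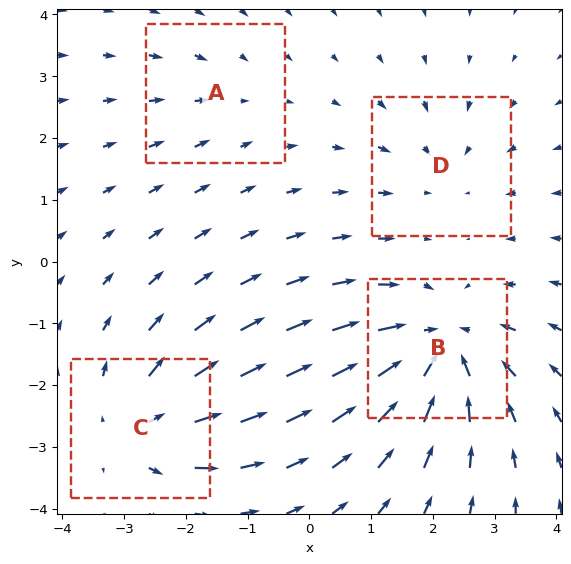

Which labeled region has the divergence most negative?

Divergence at each region's feature centre — A: about -2, B: about -6, C: about +5, D: about -3. Region B is most negative.

B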